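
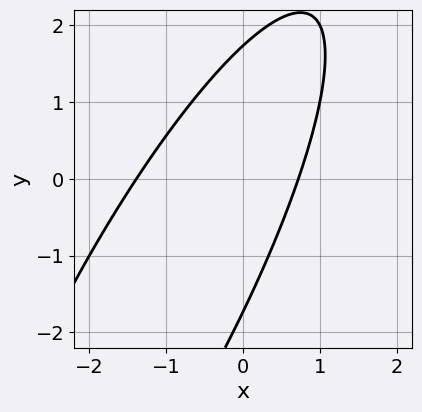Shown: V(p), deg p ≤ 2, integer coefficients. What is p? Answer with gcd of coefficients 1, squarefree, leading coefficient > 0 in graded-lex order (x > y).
3*x^2 - 3*x*y + y^2 + 2*x - 3

(a) Degree: a generic line meets the curve in up to 2 points, so deg p = 2.
(b) The integer polynomial consistent with all of this is the stated p.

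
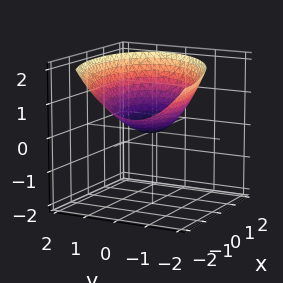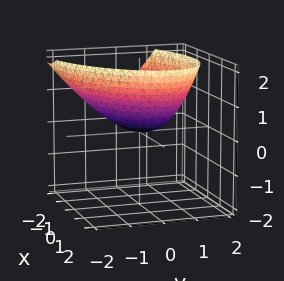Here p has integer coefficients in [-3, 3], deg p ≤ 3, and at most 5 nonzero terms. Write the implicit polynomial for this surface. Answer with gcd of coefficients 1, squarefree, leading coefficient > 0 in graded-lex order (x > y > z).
x^2 - x*y + x*z + 2*y^2 - 3*z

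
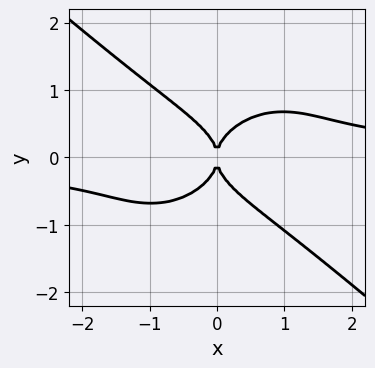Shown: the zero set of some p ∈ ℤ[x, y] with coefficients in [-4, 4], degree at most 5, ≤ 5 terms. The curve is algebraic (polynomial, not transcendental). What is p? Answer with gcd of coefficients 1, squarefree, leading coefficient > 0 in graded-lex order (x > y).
First, degree: a generic line meets the curve in up to 4 points, so deg p = 4.
Next, from the visible intercepts: it crosses the x-axis at the gridline x = 0; it meets the y-axis at y = 0 (among the integer gridlines).
Finally, solving for integer coefficients yields p as stated.

2*x^3*y + 3*y^4 - 2*x^2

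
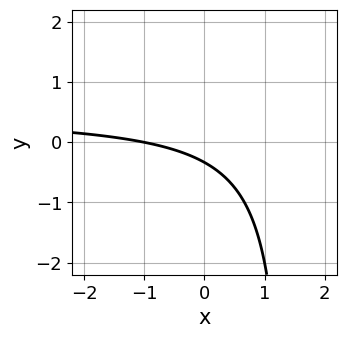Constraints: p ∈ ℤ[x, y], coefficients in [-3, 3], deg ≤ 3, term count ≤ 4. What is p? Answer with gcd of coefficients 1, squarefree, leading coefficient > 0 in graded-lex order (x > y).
2*x*y - x - 3*y - 1

1. deg p = 2. A generic line meets the curve in up to 2 points.
2. Against the integer gridlines: it meets the x-axis at x = -1 (among the integer gridlines).
3. The integer polynomial consistent with all of this is the stated p.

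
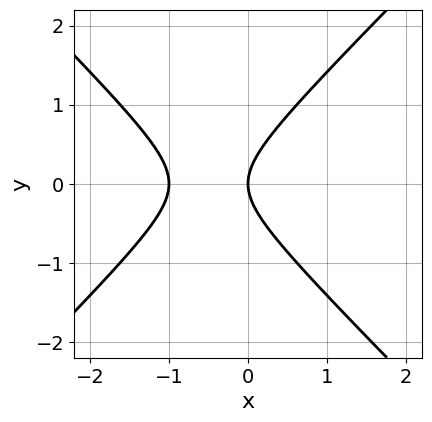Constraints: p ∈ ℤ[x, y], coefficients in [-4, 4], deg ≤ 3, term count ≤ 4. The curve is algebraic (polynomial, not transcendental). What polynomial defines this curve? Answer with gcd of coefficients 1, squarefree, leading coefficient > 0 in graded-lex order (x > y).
x^2 - y^2 + x

First, degree: the shape is more complex than any degree-1 curve, so deg p = 2.
Next, symmetries: the y ↦ −y reflection is a symmetry, so y appears only in even powers.
Next, from the visible intercepts: one y-axis crossing is at y = 0; the x-axis gridline crossings are at x ∈ {-1, 0}.
Finally, fitting integer coefficients to these (and the overall shape) gives p.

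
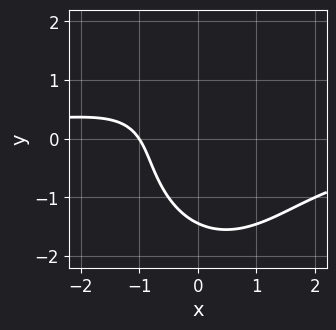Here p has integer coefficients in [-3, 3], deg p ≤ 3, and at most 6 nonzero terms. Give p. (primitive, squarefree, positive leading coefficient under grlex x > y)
2*x^2*y + y^3 + 3*x + 3

1. Degree: the shape is more complex than any degree-2 curve, so deg p = 3.
2. Checking where it meets the axes: one x-axis crossing is at x = -1.
3. Together with the visible shape, these determine p as stated.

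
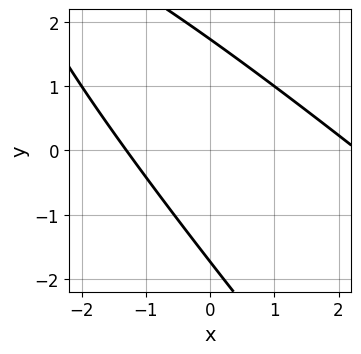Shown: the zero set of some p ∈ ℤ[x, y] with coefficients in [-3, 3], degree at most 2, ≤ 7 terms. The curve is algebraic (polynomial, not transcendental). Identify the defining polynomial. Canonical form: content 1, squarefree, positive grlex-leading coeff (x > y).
First, deg p = 2. No degree-1 curve has this shape.
Finally, solving for integer coefficients yields p as stated.

x^2 + 2*x*y + y^2 - x - 3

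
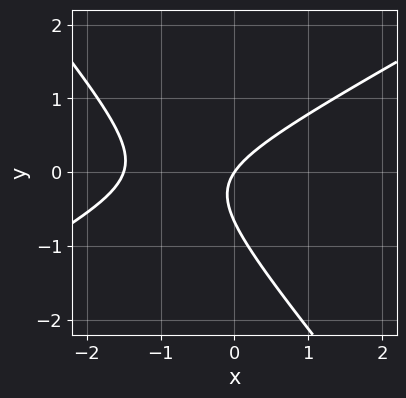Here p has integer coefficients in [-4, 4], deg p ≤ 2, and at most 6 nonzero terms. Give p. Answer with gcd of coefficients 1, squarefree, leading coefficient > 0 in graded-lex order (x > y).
2*x^2 - 2*x*y - 3*y^2 + 3*x - 2*y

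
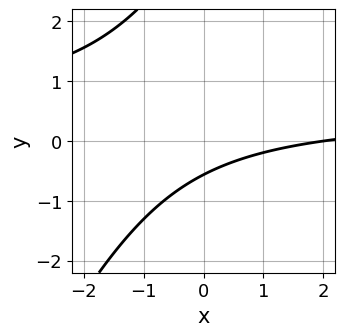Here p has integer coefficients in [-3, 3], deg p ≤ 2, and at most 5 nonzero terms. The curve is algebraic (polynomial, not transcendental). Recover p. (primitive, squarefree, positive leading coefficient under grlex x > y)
The degree is 2 — no degree-1 curve has this shape.
Reading off the gridlines: one x-axis crossing is at x = 2.
Matching integer coefficients to the picture gives p.

2*x*y - y^2 - x + 3*y + 2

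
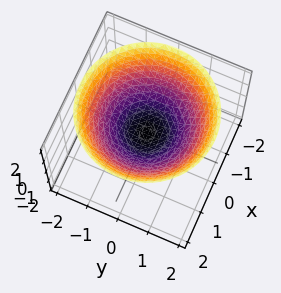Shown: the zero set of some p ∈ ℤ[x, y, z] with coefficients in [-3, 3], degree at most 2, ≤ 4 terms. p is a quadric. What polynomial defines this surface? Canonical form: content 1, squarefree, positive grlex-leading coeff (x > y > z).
x^2 + y^2 - 2*z

First, degree: a paraboloid; a quadric, so deg p = 2.
Next, symmetries: the z-axis is an axis of rotation, so x and y enter only as x² + y².
Next, observable constraints: one x-axis crossing is at x = 0; it meets the y-axis at y = 0 (among the integer gridlines); one z-axis crossing is at z = 0; a circular section at z = 1 has radius between 1 and 2.
Finally, putting this together gives p.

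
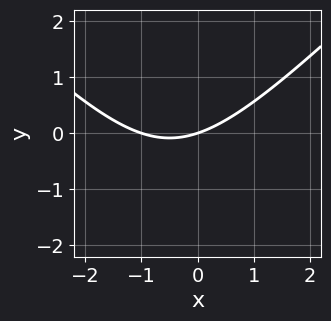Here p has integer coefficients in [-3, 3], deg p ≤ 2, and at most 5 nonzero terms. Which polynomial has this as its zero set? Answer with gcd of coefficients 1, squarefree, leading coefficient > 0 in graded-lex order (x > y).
The degree is 2 — the shape is more complex than any degree-1 curve.
Against the integer gridlines: it crosses the y-axis at the gridline y = 0; the x-axis gridline crossings are at x ∈ {-1, 0}.
Together with the visible shape, these determine p as stated.

x^2 - y^2 + x - 3*y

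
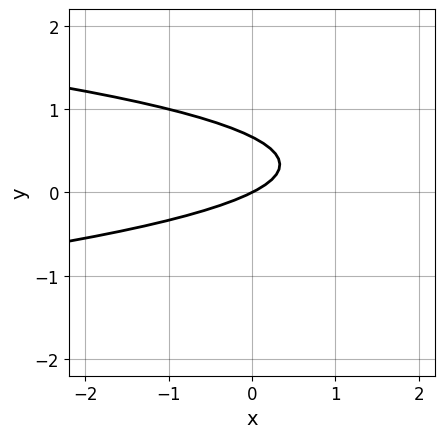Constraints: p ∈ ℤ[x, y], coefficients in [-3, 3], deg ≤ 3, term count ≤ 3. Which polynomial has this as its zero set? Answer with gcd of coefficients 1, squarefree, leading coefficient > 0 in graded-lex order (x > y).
3*y^2 + x - 2*y

First, the degree is 2 — the shape is more complex than any degree-1 curve.
Next, from the visible intercepts: one x-axis crossing is at x = 0; one y-axis crossing is at y = 0.
Finally, matching integer coefficients to the picture gives p.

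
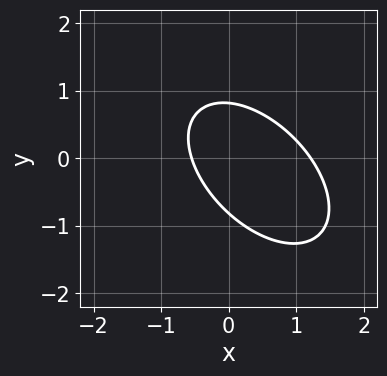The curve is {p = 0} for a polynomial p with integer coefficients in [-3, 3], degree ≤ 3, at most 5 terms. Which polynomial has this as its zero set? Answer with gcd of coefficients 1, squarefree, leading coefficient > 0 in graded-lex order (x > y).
3*x^2 + 3*x*y + 3*y^2 - 2*x - 2

deg p = 2. No degree-1 curve has this shape.
Solving for integer coefficients yields p as stated.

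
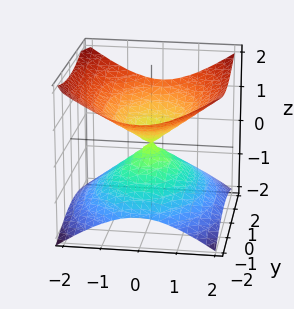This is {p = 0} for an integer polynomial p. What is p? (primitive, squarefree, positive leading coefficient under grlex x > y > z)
2*x^2 + y^2 - 3*z^2

deg p = 2.
Symmetries: it's symmetric under y → −y, forcing even powers of y; it's symmetric under z → −z, forcing even powers of z; it's symmetric under x → −x, forcing even powers of x.
Reading off the gridlines: one y-axis crossing is at y = 0; it crosses the z-axis at the gridline z = 0.
These observations pin down the coefficients.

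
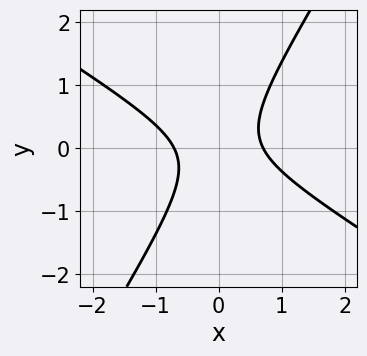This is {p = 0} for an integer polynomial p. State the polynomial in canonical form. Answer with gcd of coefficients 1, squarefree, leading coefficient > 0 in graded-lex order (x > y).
(a) The degree is 2 — a generic line meets the curve in up to 2 points.
(b) Reading off the gridlines: it misses every integer gridline on the y-axis.
(c) Assembling these constraints gives the stated polynomial.

2*x^2 + 2*x*y - 2*y^2 - 1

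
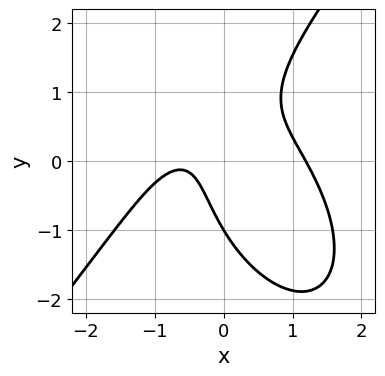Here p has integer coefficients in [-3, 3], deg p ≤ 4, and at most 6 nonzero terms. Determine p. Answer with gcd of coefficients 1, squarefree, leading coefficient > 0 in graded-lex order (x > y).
Degree: no degree-2 curve has this shape, so deg p = 3.
Against the integer gridlines: it meets the y-axis at y = -1 (among the integer gridlines).
Assembling these constraints gives the stated polynomial.

2*x^3 - y^3 + 3*x*y - 2*x - 1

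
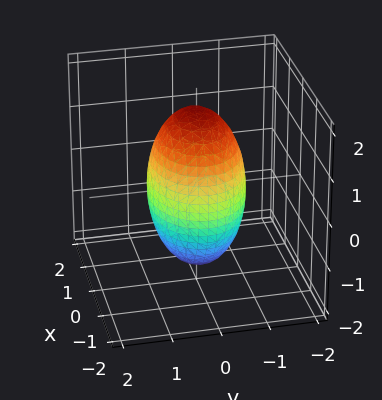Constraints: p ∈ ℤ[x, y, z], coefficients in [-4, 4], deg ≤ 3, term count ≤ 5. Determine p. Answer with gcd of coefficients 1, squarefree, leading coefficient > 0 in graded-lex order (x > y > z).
2*x^2 + 3*y^2 + z^2 - 3

(a) The degree is 2 — a closed, bounded, convex surface; a quadric.
(b) Symmetries: mirror symmetry z ↦ −z ⇒ only even powers of z; it's symmetric under y → −y, forcing even powers of y; it's symmetric under x → −x, forcing even powers of x.
(c) Checking where it meets the axes: the y-axis gridline crossings are at y ∈ {-1, 1}.
(d) Together with the visible shape, these determine p as stated.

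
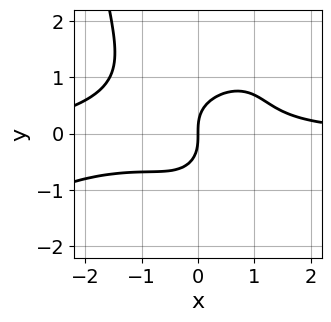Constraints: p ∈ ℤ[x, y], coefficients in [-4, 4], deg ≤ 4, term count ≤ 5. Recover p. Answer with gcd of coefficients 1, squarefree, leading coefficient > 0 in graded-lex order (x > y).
2*x^3*y - 3*x^2*y^2 + 3*x^2*y + 3*y^3 - 3*x

First, deg p = 4.
Then, observable constraints: it meets the x-axis at x = 0 (among the integer gridlines); it meets the y-axis at y = 0 (among the integer gridlines).
Finally, matching integer coefficients to the picture gives p.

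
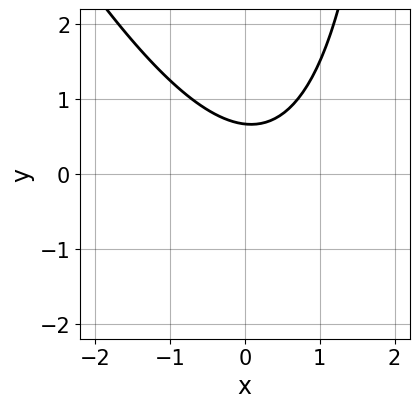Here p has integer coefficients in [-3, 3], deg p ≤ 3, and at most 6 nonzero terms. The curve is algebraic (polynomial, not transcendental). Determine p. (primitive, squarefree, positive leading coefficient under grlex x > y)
2*x^2 + x*y - x - 3*y + 2

First, deg p = 2. A generic line meets the curve in up to 2 points.
Then, against the integer gridlines: the curve avoids every integer x-axis point in the box.
Finally, these observations pin down the coefficients.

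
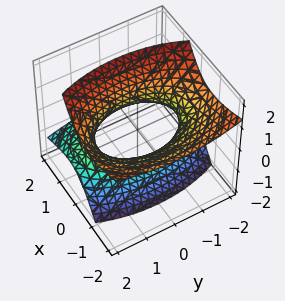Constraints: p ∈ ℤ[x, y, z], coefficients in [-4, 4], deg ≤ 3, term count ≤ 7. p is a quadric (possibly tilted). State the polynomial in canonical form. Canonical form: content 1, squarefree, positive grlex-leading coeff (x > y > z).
2*x^2 + 3*x*z + y^2 - 2*z^2 - 2

1. Degree: a generic line meets the surface in up to 2 points, so deg p = 2.
2. Observable constraints: it misses every integer gridline on the z-axis; the x-axis gridline crossings are at x ∈ {-1, 1}.
3. Together with the visible shape, these determine p as stated.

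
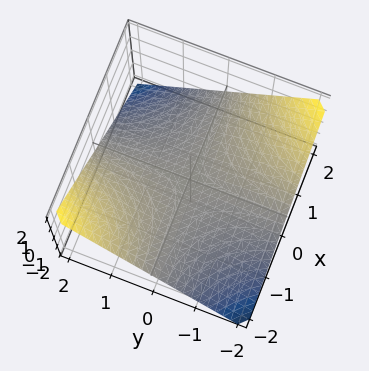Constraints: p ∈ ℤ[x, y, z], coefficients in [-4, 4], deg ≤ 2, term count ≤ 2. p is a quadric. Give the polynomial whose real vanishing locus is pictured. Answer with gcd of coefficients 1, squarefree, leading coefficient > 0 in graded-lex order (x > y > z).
x*y + 2*z

1. Degree: a hyperbolic paraboloid; a quadric, so deg p = 2.
2. Reading off the gridlines: every point of the y-axis in the box is on the surface; it meets the z-axis at z = 0 (among the integer gridlines).
3. The integer polynomial consistent with all of this is the stated p. Check: (-2, 0, 0) on the x-axis lies on the surface, and p(-2, 0, 0) = 0. ✓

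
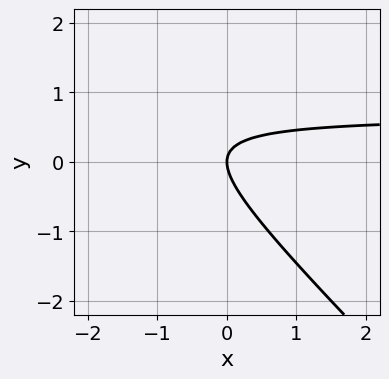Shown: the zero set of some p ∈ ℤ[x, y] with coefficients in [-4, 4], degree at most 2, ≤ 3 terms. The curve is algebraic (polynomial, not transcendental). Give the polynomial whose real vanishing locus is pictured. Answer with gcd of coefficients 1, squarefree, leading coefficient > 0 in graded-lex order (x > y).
3*x*y + 3*y^2 - 2*x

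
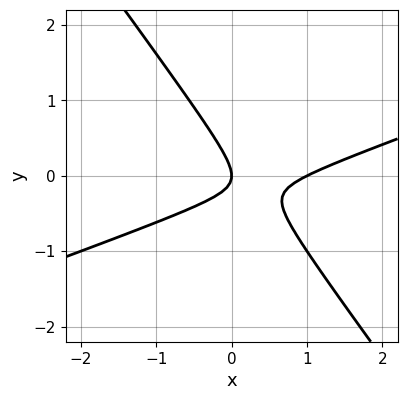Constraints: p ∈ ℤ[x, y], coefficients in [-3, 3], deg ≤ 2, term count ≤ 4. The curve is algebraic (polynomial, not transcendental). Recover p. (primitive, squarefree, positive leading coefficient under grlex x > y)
x^2 - 2*x*y - 2*y^2 - x

1. deg p = 2. A generic line meets the curve in up to 2 points.
2. Checking where it meets the axes: it meets the y-axis at y = 0 (among the integer gridlines); the x-axis gridline crossings are at x ∈ {0, 1}.
3. Assembling these constraints gives the stated polynomial.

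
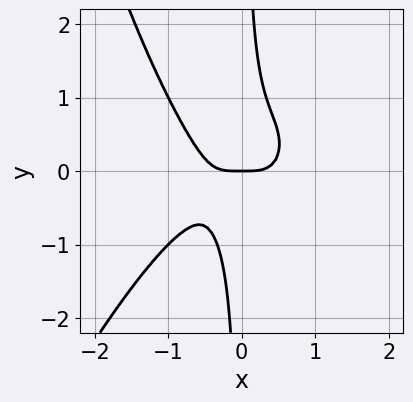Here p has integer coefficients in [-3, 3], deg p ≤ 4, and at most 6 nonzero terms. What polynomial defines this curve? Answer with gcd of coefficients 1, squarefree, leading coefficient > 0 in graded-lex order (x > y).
(a) Degree: a generic line meets the curve in up to 4 points, so deg p = 4.
(b) From the visible intercepts: it meets the x-axis at x = 0 (among the integer gridlines); it meets the y-axis at y = 0 (among the integer gridlines).
(c) These observations pin down the coefficients.

3*x^4 - x^3*y + 3*x*y^2 - y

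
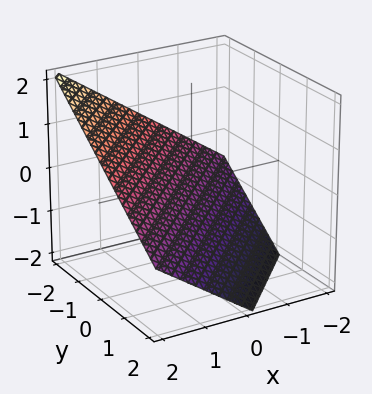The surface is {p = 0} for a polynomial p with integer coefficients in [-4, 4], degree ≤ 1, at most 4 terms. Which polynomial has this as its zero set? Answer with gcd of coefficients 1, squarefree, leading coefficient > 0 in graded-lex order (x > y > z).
1. Degree: the surface is flat (a plane), so deg p = 1.
2. Observable constraints: it crosses the x-axis at the gridline x = 1; it meets the y-axis at y = -1 (among the integer gridlines).
3. Matching integer coefficients to the picture gives p.

2*x - 2*y - 3*z - 2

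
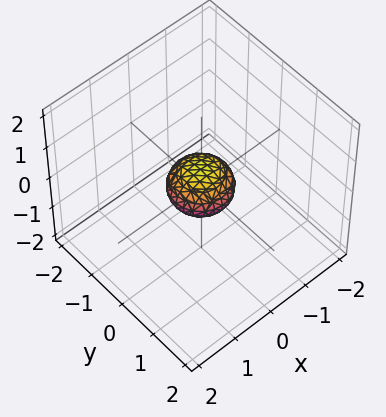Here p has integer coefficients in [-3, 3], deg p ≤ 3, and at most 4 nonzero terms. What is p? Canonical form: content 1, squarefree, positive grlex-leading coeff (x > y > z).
2*x^2 + 2*y^2 + 3*z^2 - 1

The degree is 2 — the shape is more complex than any degree-1 surface.
Symmetries: every cross-section ⟂ z is a circle, so x, y appear only via x² + y².
Observable constraints: a circular section at z = 0 has radius between 0 and 1.
Solving for integer coefficients yields p as stated.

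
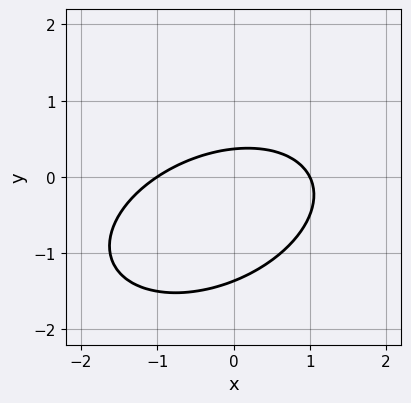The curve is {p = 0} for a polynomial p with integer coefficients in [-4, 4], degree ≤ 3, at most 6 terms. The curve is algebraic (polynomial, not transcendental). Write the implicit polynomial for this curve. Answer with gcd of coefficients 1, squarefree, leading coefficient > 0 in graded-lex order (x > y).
deg p = 2. The shape is more complex than any degree-1 curve.
Reading off the gridlines: among the integer gridlines, it crosses the x-axis at x ∈ {-1, 1}.
Matching integer coefficients to the picture gives p.

x^2 - x*y + 2*y^2 + 2*y - 1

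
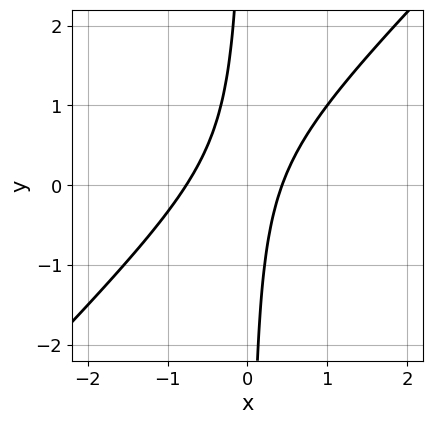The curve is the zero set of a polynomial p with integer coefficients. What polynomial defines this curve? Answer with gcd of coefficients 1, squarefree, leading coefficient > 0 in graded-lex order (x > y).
1. deg p = 2. No degree-1 curve has this shape.
2. Reading off the gridlines: no y-intercept at any integer in the box.
3. Assembling these constraints gives the stated polynomial.

3*x^2 - 3*x*y + x - 1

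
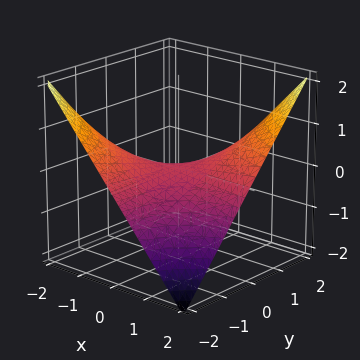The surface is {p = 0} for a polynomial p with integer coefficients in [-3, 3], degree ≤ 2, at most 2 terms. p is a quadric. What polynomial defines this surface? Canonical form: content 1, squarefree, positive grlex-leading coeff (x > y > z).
x*y - 2*z

First, deg p = 2. A saddle surface; a quadric.
Then, from the visible intercepts: the visible x-axis segment lies entirely on the surface; one z-axis crossing is at z = 0; the visible y-axis segment lies entirely on the surface.
Finally, assembling these constraints gives the stated polynomial.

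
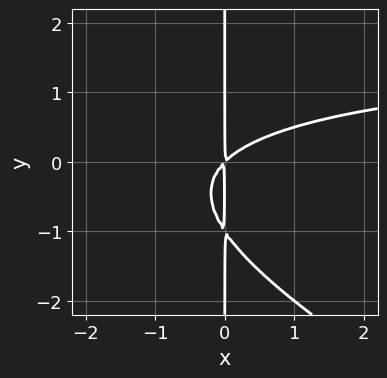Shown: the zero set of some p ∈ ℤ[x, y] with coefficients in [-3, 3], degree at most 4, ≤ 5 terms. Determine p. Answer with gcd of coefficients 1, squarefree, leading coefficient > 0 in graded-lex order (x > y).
(a) Degree: a generic line meets the curve in up to 3 points, so deg p = 3.
(b) Against the integer gridlines: the visible y-axis segment lies entirely on the curve.
(c) Together with the visible shape, these determine p as stated.

x^2*y + 2*x*y^2 - 2*x^2 + 2*x*y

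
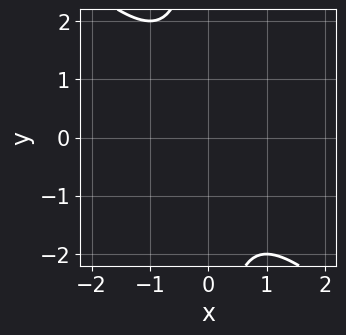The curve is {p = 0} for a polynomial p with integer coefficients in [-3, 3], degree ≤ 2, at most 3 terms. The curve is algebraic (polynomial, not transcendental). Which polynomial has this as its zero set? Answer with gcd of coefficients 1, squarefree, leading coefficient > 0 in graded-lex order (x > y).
(a) The degree is 2 — no degree-1 curve has this shape.
(b) From the visible intercepts: it misses every integer gridline on the x-axis; no y-intercept at any integer in the box.
(c) Fitting integer coefficients to these (and the overall shape) gives p.

x^2 + x*y + 1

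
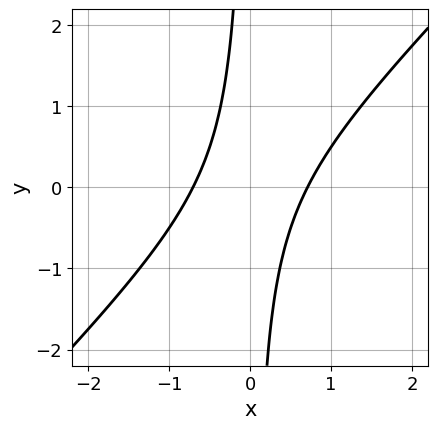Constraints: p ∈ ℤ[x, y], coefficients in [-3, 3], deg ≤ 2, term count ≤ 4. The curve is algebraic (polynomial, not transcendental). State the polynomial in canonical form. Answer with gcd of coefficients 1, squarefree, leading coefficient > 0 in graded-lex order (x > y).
2*x^2 - 2*x*y - 1

deg p = 2. The shape is more complex than any degree-1 curve.
Reading off the gridlines: it misses every integer gridline on the y-axis.
Assembling these constraints gives the stated polynomial.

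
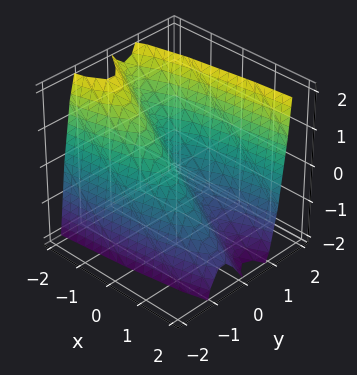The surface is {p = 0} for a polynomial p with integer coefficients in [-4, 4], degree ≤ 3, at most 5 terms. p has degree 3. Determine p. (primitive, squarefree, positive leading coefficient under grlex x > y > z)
First, deg p = 3.
Then, against the integer gridlines: the y-axis gridline crossings are at y ∈ {-1, 0, 1}; one z-axis crossing is at z = 0.
Finally, these observations pin down the coefficients.

3*y^3 - 2*x - 3*y - 2*z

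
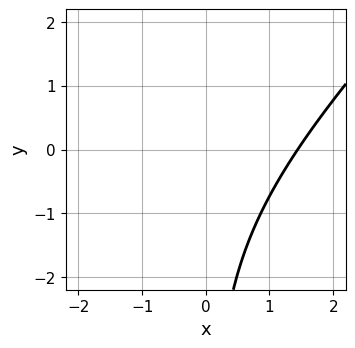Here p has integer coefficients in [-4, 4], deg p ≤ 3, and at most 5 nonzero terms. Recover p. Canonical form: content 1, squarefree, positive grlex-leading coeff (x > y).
(a) The degree is 3 — a generic line meets the curve in up to 3 points.
(b) Reading off the gridlines: no y-intercept at any integer in the box.
(c) Together with the visible shape, these determine p as stated.

x^3 - 2*x^2*y + x*y^2 - 3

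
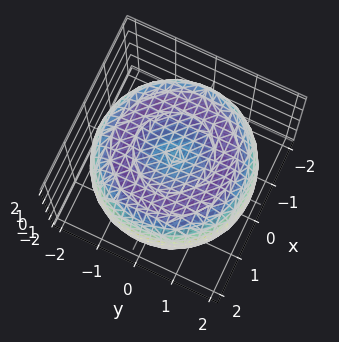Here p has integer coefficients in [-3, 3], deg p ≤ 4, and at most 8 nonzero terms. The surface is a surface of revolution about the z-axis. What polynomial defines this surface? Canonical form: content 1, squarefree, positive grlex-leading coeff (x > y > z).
First, deg p = 4. A generic line meets the surface in up to 4 points.
Next, symmetries: the z-axis is an axis of rotation, so x and y enter only as x² + y².
Then, reading off the gridlines: a circular section at z = 1 has radius between 1 and 2; among the integer gridlines, it crosses the z-axis at z ∈ {-1, 1}.
Finally, solving for integer coefficients yields p as stated.

x^4 + 2*x^2*y^2 + y^4 - 3*x^2 - 3*y^2 + 3*z^2 - 3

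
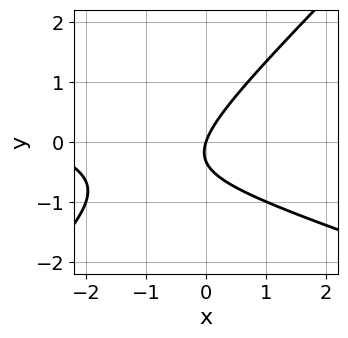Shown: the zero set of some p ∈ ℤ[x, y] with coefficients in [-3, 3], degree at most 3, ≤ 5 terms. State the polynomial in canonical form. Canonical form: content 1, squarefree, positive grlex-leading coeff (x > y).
x^2 + 2*x*y - 3*y^2 + 3*x - y

(a) The degree is 2 — a generic line meets the curve in up to 2 points.
(b) Reading off the gridlines: it crosses the y-axis at the gridline y = 0; it crosses the x-axis at the gridline x = 0.
(c) These observations pin down the coefficients.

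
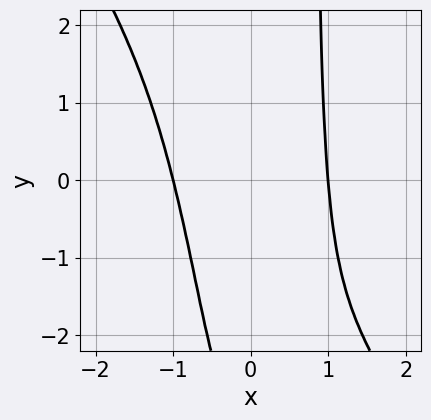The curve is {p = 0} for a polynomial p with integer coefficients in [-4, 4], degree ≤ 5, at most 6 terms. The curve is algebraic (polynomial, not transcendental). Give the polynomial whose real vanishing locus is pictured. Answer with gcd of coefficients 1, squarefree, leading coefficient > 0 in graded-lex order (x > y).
First, degree: no degree-3 curve has this shape, so deg p = 4.
Then, from the axis intercepts and sections: among the integer gridlines, it crosses the x-axis at x ∈ {-1, 1}; the curve avoids every integer y-axis point in the box.
Finally, these observations pin down the coefficients.

3*x^4 + 2*x^3*y - y - 3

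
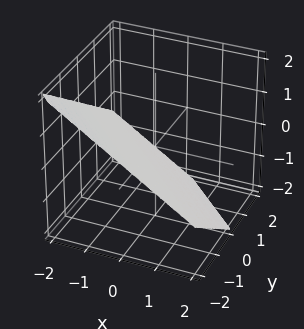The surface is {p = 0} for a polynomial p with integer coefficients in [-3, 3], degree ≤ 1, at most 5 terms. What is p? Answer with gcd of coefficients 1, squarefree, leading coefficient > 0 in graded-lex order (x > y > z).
The degree is 1 — the surface is flat (a plane).
Checking where it meets the axes: it crosses the x-axis at the gridline x = -1; it crosses the y-axis at the gridline y = -1.
Putting this together gives p.

2*x + 2*y + 3*z + 2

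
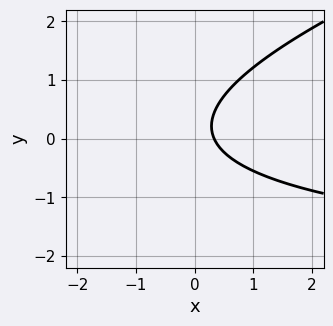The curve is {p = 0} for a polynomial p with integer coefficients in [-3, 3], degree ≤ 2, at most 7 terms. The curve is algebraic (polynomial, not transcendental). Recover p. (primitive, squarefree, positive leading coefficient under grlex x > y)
First, degree: no degree-1 curve has this shape, so deg p = 2.
Next, against the integer gridlines: the curve avoids every integer y-axis point in the box.
Finally, putting this together gives p.

x*y - 3*y^2 + 3*x + y - 1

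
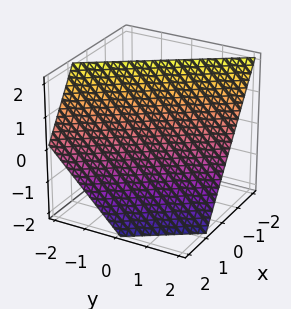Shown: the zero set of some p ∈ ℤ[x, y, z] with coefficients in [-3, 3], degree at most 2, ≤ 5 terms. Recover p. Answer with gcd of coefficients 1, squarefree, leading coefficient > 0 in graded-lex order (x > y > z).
First, degree: the surface is flat (a plane), so deg p = 1.
Then, checking where it meets the axes: it meets the y-axis at y = 1 (among the integer gridlines); one z-axis crossing is at z = 1.
Finally, these observations pin down the coefficients.

3*x + 2*y + 2*z - 2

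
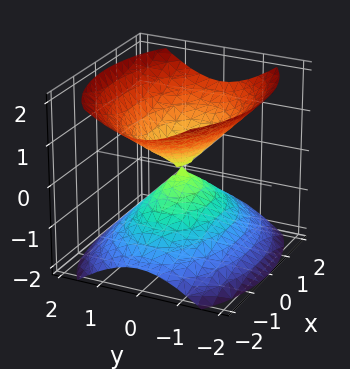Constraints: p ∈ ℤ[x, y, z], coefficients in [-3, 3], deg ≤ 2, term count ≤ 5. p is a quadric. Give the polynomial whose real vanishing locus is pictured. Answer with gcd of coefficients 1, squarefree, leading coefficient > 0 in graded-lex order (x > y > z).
x^2 + 2*y^2 - 2*z^2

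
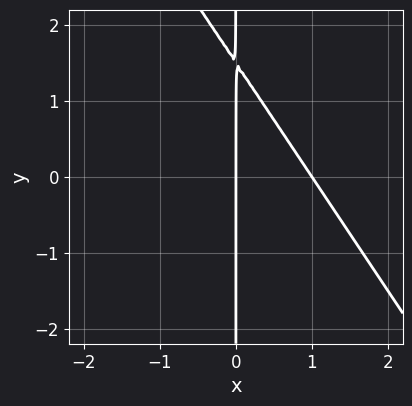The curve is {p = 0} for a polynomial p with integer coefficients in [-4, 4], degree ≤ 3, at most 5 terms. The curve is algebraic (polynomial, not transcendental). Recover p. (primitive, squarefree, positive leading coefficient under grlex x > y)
3*x^2 + 2*x*y - 3*x

(a) deg p = 2. No degree-1 curve has this shape.
(b) Checking where it meets the axes: the x-axis gridline crossings are at x ∈ {0, 1}; the visible y-axis segment lies entirely on the curve.
(c) Fitting integer coefficients to these (and the overall shape) gives p.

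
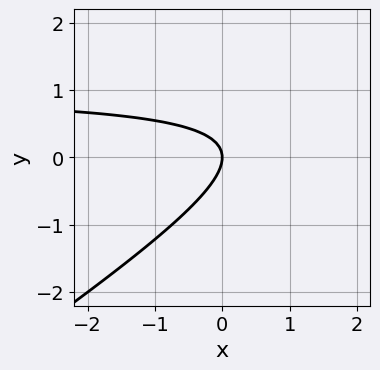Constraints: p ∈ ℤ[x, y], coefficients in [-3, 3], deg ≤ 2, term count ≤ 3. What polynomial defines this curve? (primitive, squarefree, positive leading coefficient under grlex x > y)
2*x*y - 3*y^2 - 2*x

1. The degree is 2 — the shape is more complex than any degree-1 curve.
2. From the axis intercepts and sections: one y-axis crossing is at y = 0; it crosses the x-axis at the gridline x = 0.
3. Together with the visible shape, these determine p as stated.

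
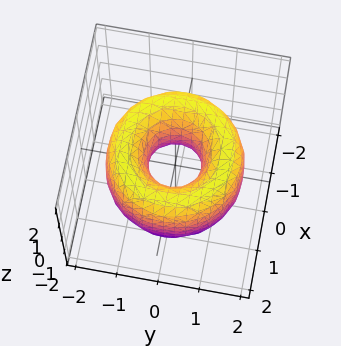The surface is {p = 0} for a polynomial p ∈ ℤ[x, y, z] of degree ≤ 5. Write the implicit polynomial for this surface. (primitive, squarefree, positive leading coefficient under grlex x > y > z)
x^4 + 2*x^2*y^2 + y^4 - 3*x^2 - 3*y^2 + z^2 + 1

First, the degree is 4 — the shape is more complex than any degree-3 surface.
Then, symmetries: every cross-section ⟂ z is a circle, so x, y appear only via x² + y².
Next, from the visible intercepts: a circular section at z = -1 has radius exactly 1; the surface avoids every integer z-axis point in the box.
Finally, assembling these constraints gives the stated polynomial.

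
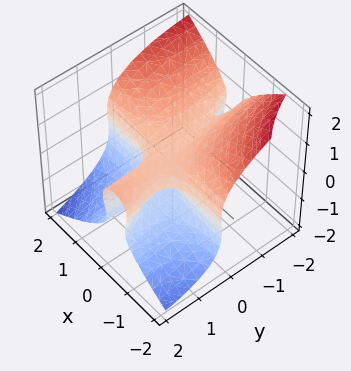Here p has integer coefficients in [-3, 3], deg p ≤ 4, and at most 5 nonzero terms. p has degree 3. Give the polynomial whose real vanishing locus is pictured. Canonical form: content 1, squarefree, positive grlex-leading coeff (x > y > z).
3*x^2*y + x*y^2 + 3*z^3 - x^2 - z

deg p = 3. No degree-2 surface has this shape.
Against the integer gridlines: one z-axis crossing is at z = 0; it crosses the x-axis at the gridline x = 0; every point of the y-axis in the box is on the surface.
The integer polynomial consistent with all of this is the stated p.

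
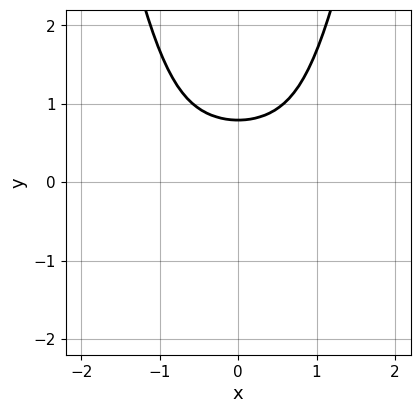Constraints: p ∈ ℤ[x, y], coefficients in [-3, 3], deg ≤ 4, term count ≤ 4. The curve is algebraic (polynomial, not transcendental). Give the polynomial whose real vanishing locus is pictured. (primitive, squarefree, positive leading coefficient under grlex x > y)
3*x^2*y^2 - 2*y^3 + 1

deg p = 4.
Symmetries: it's symmetric under x → −x, forcing even powers of x.
From the axis intercepts and sections: it misses every integer gridline on the x-axis.
The integer polynomial consistent with all of this is the stated p.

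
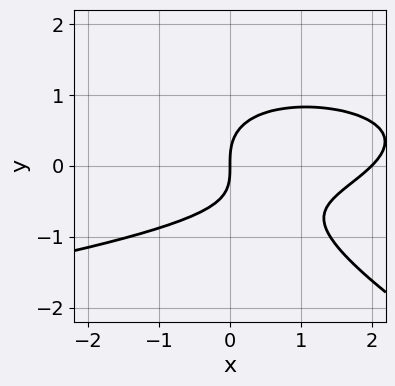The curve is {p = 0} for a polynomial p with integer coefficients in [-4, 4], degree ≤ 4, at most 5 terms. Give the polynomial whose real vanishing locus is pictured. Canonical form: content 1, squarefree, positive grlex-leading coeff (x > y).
x*y^2 + 2*y^3 + x^2 - x*y - 2*x

(a) Degree: the shape is more complex than any degree-2 curve, so deg p = 3.
(b) Checking where it meets the axes: among the integer gridlines, it crosses the x-axis at x ∈ {0, 2}; it crosses the y-axis at the gridline y = 0.
(c) Solving for integer coefficients yields p as stated.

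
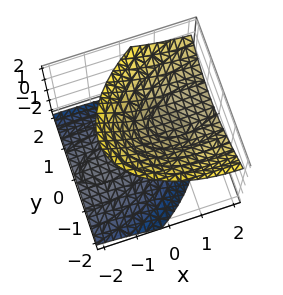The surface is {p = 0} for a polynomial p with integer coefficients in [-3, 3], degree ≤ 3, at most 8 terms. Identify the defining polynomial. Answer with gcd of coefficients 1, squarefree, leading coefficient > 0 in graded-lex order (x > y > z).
x^2 - x*y - 3*x*z + 3*y^2 - 3*z^2 + 2

1. I count 2 distinct pieces. Treating them together as one polynomial.
2. The degree is 2 — a generic line meets the surface in up to 2 points.
3. Reading off the gridlines: it misses every integer gridline on the x-axis; no y-intercept at any integer in the box.
4. These observations pin down the coefficients.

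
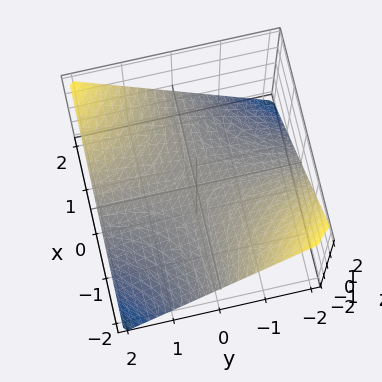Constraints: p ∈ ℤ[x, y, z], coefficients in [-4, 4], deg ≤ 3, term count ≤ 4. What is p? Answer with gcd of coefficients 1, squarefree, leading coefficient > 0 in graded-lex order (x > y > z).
1. deg p = 2.
2. From the axis intercepts and sections: every point of the y-axis in the box is on the surface; it crosses the z-axis at the gridline z = 0; the visible x-axis segment lies entirely on the surface.
3. Assembling these constraints gives the stated polynomial.

x*y - 2*z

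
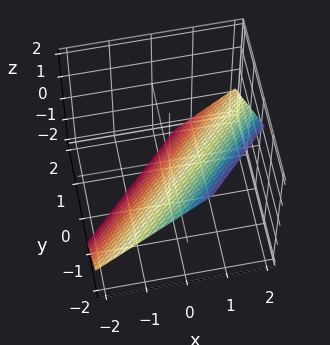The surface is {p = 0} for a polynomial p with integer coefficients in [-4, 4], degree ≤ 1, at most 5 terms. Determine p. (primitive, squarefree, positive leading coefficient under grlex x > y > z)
The degree is 1 — the surface is flat (a plane).
Solving for integer coefficients yields p as stated.

3*x - 3*y - 3*z - 2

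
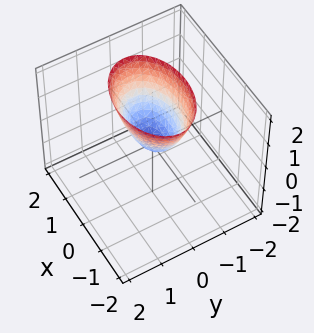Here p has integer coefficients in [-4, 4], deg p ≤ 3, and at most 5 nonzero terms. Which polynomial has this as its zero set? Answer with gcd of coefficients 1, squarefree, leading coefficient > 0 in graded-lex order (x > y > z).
x^2 + 2*y^2 - z

1. Degree: a single bowl opening along one axis; a quadric, so deg p = 2.
2. Symmetries: the y ↦ −y reflection is a symmetry, so y appears only in even powers; it's symmetric under x → −x, forcing even powers of x.
3. From the visible intercepts: one y-axis crossing is at y = 0; it crosses the x-axis at the gridline x = 0.
4. The integer polynomial consistent with all of this is the stated p.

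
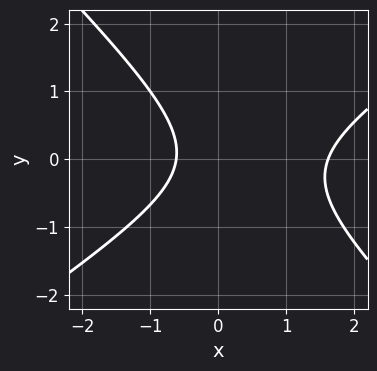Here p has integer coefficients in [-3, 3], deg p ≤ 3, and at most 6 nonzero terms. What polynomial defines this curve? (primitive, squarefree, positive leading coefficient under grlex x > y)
(a) deg p = 2. The shape is more complex than any degree-1 curve.
(b) Reading off the gridlines: it misses every integer gridline on the y-axis.
(c) Solving for integer coefficients yields p as stated.

2*x^2 - x*y - 3*y^2 - 2*x - 2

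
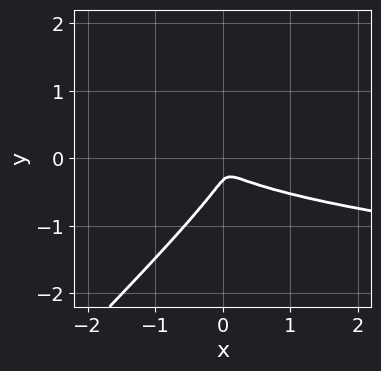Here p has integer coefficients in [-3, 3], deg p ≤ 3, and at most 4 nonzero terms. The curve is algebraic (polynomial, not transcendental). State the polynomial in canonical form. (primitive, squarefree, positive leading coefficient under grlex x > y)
3*x*y^2 - 3*y^3 - x^2 - y^2

1. Degree: the shape is more complex than any degree-2 curve, so deg p = 3.
2. Matching integer coefficients to the picture gives p.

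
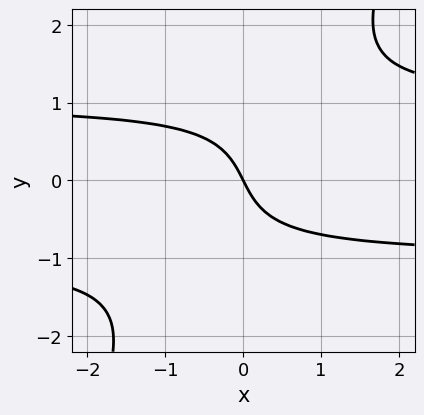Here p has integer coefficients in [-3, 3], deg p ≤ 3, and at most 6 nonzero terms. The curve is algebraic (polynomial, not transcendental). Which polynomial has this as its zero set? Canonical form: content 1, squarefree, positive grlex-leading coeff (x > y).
2*x*y^2 - y^3 - 2*x - y

1. Degree: no degree-2 curve has this shape, so deg p = 3.
2. Reading off the gridlines: one y-axis crossing is at y = 0; one x-axis crossing is at x = 0.
3. Putting this together gives p.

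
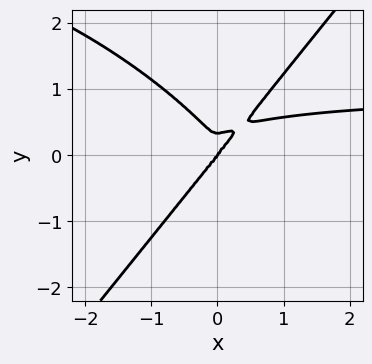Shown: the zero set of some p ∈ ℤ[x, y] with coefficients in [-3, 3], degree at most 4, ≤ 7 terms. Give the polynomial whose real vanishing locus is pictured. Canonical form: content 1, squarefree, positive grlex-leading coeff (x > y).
2*x^3*y + 3*x^2*y^2 - 3*y^4 - 2*x^3 + y^3

(a) deg p = 4.
(b) From the axis intercepts and sections: it crosses the y-axis at the gridline y = 0; one x-axis crossing is at x = 0.
(c) Putting this together gives p.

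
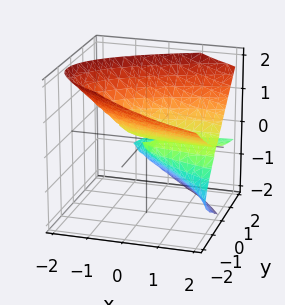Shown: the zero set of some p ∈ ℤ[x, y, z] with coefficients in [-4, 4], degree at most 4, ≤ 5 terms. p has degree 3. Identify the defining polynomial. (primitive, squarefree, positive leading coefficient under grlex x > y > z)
The degree is 3 — a generic line meets the surface in up to 3 points.
Observable constraints: it meets the z-axis at z = 0 (among the integer gridlines); the visible x-axis segment lies entirely on the surface; it crosses the y-axis at the gridline y = 0.
These observations pin down the coefficients.

3*x*z^2 - 2*y^2*z + 3*z^3 - 2*y^2 - 3*y*z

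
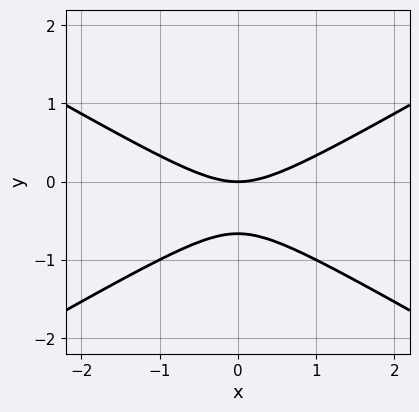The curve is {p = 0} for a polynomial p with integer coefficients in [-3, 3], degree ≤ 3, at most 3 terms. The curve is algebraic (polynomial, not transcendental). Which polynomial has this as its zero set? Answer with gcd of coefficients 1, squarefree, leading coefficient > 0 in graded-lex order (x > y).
x^2 - 3*y^2 - 2*y

deg p = 2. A generic line meets the curve in up to 2 points.
Symmetries: mirror symmetry x ↦ −x ⇒ only even powers of x.
Against the integer gridlines: it meets the x-axis at x = 0 (among the integer gridlines); one y-axis crossing is at y = 0.
The integer polynomial consistent with all of this is the stated p.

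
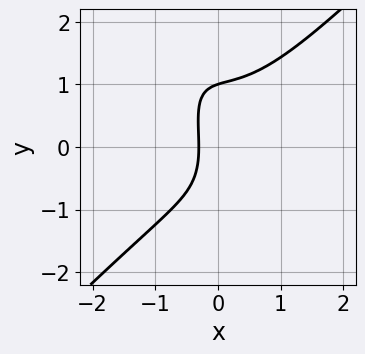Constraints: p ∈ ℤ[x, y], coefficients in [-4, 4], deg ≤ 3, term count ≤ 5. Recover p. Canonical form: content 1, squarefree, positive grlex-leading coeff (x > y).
1. deg p = 3.
2. Reading off the gridlines: it meets the y-axis at y = 1 (among the integer gridlines).
3. Fitting integer coefficients to these (and the overall shape) gives p.

3*x^3 - 2*x*y^2 - y^3 + 3*x + 1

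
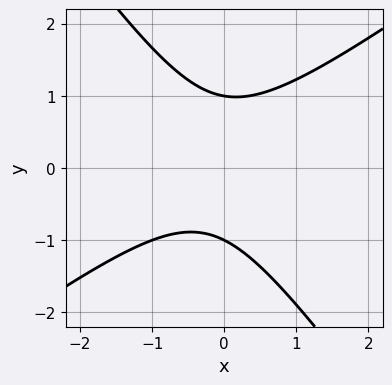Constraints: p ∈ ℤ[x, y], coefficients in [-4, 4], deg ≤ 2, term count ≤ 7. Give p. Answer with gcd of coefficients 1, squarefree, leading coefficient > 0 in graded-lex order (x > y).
3*x^2 - 2*x*y - 3*y^2 + x + 3

First, the degree is 2 — a generic line meets the curve in up to 2 points.
Next, from the axis intercepts and sections: no x-intercept at any integer in the box; the y-axis gridline crossings are at y ∈ {-1, 1}.
Finally, matching integer coefficients to the picture gives p.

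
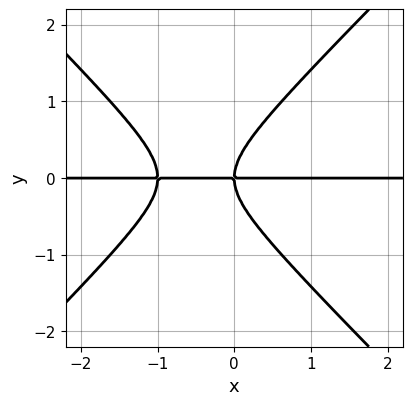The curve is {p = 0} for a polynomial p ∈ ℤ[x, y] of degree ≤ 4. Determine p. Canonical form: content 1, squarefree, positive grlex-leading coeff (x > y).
x^2*y - y^3 + x*y

Degree: the shape is more complex than any degree-2 curve, so deg p = 3.
Against the integer gridlines: it meets the y-axis at y = 0 (among the integer gridlines); every point of the x-axis in the box is on the curve.
These observations pin down the coefficients.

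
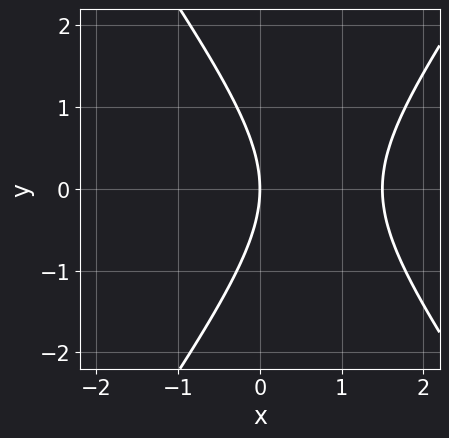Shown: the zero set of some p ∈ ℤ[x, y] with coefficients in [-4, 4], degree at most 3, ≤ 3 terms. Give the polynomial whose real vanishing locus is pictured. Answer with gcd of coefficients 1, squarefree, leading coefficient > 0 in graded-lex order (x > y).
2*x^2 - y^2 - 3*x

First, deg p = 2. A generic line meets the curve in up to 2 points.
Next, symmetries: the y ↦ −y reflection is a symmetry, so y appears only in even powers.
Next, from the axis intercepts and sections: it meets the y-axis at y = 0 (among the integer gridlines); it meets the x-axis at x = 0 (among the integer gridlines).
Finally, fitting integer coefficients to these (and the overall shape) gives p.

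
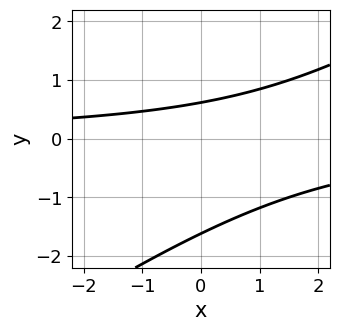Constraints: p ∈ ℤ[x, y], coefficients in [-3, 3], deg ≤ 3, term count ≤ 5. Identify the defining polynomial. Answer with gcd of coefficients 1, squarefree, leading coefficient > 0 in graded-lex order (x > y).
1. The degree is 2 — the shape is more complex than any degree-1 curve.
2. From the visible intercepts: no x-intercept at any integer in the box.
3. Assembling these constraints gives the stated polynomial.

2*x*y - 3*y^2 - 3*y + 3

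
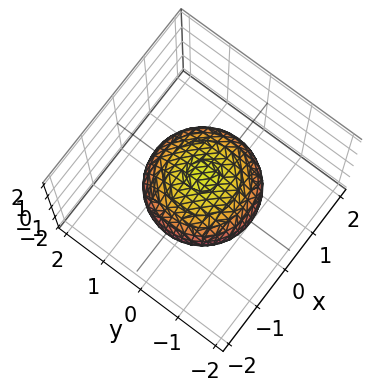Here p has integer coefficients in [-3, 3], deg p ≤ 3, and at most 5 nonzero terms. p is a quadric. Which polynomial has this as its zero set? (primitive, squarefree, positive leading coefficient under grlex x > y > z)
deg p = 2. Bounded and convex; a quadric.
Symmetries: the z ↦ −z reflection is a symmetry, so z appears only in even powers; the surface is invariant under rotation about z: p = q(x² + y², z).
Against the integer gridlines: among the integer gridlines, it crosses the z-axis at z ∈ {-1, 1}; a circular section at z = 0 has radius between 1 and 2.
Fitting integer coefficients to these (and the overall shape) gives p.

2*x^2 + 2*y^2 + 3*z^2 - 3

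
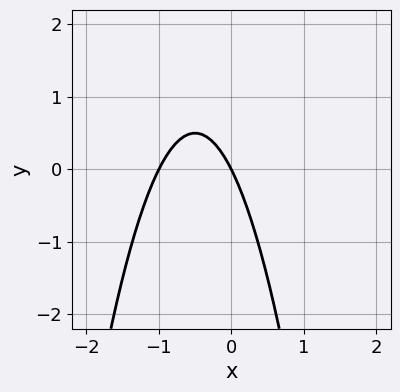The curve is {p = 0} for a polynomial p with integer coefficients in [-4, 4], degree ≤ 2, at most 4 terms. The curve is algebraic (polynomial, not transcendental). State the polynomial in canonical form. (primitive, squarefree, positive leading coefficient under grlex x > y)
2*x^2 + 2*x + y

(a) deg p = 2.
(b) From the axis intercepts and sections: it crosses the y-axis at the gridline y = 0; the x-axis gridline crossings are at x ∈ {-1, 0}.
(c) Putting this together gives p.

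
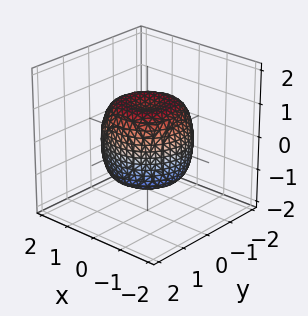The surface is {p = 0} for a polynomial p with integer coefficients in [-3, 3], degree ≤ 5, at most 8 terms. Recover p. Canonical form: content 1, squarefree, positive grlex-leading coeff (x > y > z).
x^4 + 2*x^2*y^2 + y^4 - x^2 - y^2 + z^2 - 1

(a) deg p = 4. The shape is more complex than any degree-3 surface.
(b) Symmetry: the z-axis is an axis of rotation, so x and y enter only as x² + y².
(c) Against the integer gridlines: the z-axis gridline crossings are at z ∈ {-1, 1}; a circular section at z = 0 has radius between 1 and 2.
(d) The integer polynomial consistent with all of this is the stated p.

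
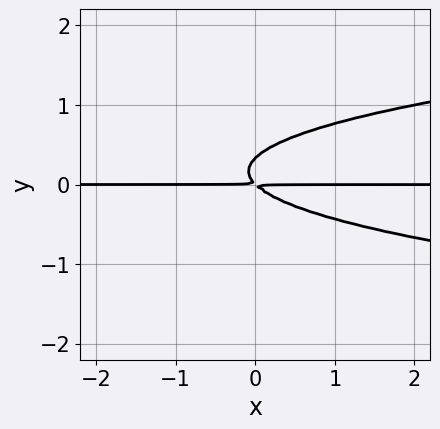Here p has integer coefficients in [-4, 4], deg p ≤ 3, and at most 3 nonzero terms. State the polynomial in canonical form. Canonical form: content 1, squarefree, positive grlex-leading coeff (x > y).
3*y^3 - x*y - y^2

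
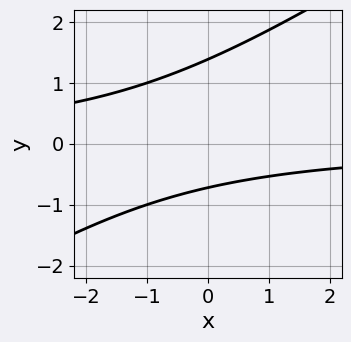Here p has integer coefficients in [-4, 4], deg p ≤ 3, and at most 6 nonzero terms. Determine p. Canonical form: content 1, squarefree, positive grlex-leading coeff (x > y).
2*x*y - 3*y^2 + 2*y + 3

First, deg p = 2. A generic line meets the curve in up to 2 points.
Next, reading off the gridlines: the curve avoids every integer x-axis point in the box.
Finally, assembling these constraints gives the stated polynomial.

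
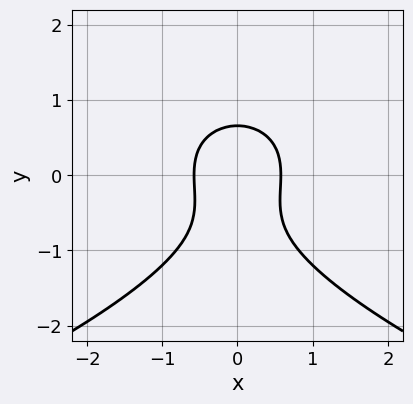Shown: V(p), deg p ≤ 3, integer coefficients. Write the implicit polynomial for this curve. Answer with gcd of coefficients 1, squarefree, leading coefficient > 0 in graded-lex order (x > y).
2*y^3 + 3*x^2 + y^2 - 1

First, deg p = 3. The shape is more complex than any degree-2 curve.
Then, symmetries: it's symmetric under x → −x, forcing even powers of x.
Finally, matching integer coefficients to the picture gives p.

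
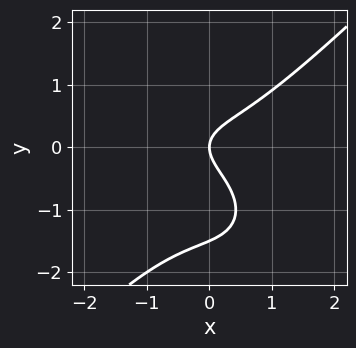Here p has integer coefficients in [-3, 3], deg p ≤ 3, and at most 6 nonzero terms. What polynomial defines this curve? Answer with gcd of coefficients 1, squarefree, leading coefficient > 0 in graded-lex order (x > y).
2*x^3 - 2*y^3 - 3*y^2 + 2*x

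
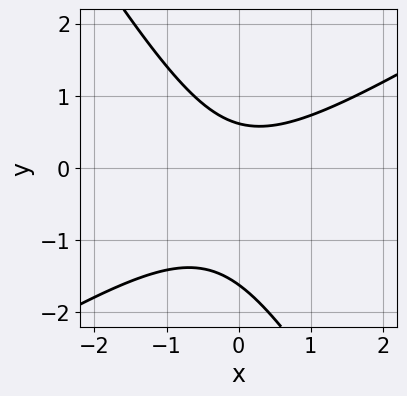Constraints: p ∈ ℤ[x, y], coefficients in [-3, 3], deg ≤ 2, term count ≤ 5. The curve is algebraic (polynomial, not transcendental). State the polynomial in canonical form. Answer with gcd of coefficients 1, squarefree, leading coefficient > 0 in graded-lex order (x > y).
(a) deg p = 2. No degree-1 curve has this shape.
(b) Reading off the gridlines: it misses every integer gridline on the x-axis.
(c) Solving for integer coefficients yields p as stated.

x^2 - x*y - y^2 - y + 1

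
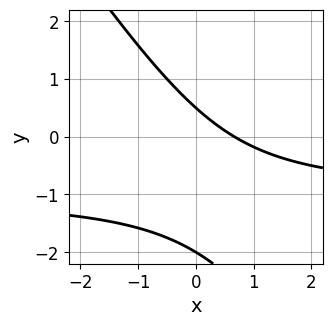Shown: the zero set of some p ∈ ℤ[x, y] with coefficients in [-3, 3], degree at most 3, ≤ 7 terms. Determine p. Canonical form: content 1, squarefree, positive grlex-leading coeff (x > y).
3*x*y + 2*y^2 + 3*x + 3*y - 2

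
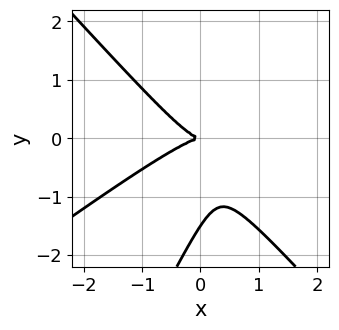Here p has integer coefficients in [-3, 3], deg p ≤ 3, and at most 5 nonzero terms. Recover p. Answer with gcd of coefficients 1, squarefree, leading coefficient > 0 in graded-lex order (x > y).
3*x^3 - 3*x^2*y - 3*x*y^2 + 2*y^3 + 3*y^2

First, deg p = 3. No degree-2 curve has this shape.
Then, against the integer gridlines: it crosses the x-axis at the gridline x = 0; one y-axis crossing is at y = 0.
Finally, putting this together gives p.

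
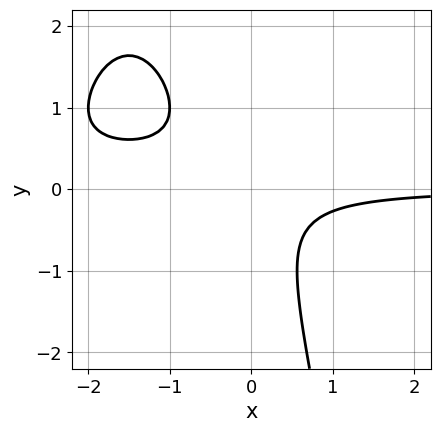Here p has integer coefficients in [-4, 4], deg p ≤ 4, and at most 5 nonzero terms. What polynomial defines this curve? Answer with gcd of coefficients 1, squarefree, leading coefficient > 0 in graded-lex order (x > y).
x^2*y + 3*x*y + y^2 + 1

1. Degree: the shape is more complex than any degree-2 curve, so deg p = 3.
2. From the visible intercepts: the curve avoids every integer y-axis point in the box; the curve avoids every integer x-axis point in the box.
3. Assembling these constraints gives the stated polynomial.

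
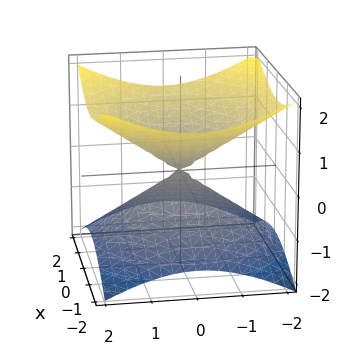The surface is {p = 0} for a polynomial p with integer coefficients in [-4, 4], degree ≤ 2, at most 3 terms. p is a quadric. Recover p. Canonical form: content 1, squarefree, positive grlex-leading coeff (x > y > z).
x^2 + y^2 - 2*z^2

1. deg p = 2.
2. Symmetry: the z-axis is an axis of rotation, so x and y enter only as x² + y²; the z ↦ −z reflection is a symmetry, so z appears only in even powers.
3. Checking where it meets the axes: one x-axis crossing is at x = 0; a circular section at z = 1 has radius between 1 and 2; one y-axis crossing is at y = 0.
4. Solving for integer coefficients yields p as stated.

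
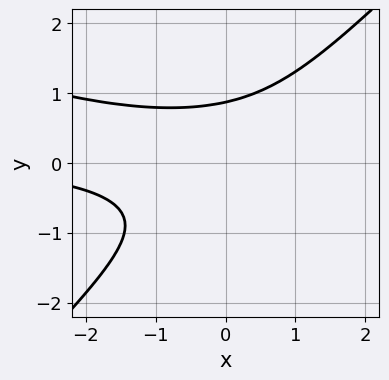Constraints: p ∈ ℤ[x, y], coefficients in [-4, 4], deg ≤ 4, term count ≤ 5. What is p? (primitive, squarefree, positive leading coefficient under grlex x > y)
1. deg p = 3.
2. Reading off the gridlines: the curve avoids every integer x-axis point in the box.
3. Fitting integer coefficients to these (and the overall shape) gives p.

x^2*y + 2*x*y^2 - 3*y^3 + 2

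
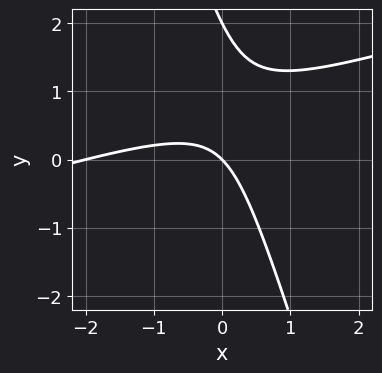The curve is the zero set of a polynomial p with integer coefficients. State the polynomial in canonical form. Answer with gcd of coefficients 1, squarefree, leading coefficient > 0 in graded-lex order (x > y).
x^2 - 3*x*y - y^2 + 2*x + 2*y

(a) The degree is 2 — no degree-1 curve has this shape.
(b) Checking where it meets the axes: among the integer gridlines, it crosses the x-axis at x ∈ {-2, 0}; among the integer gridlines, it crosses the y-axis at y ∈ {0, 2}.
(c) Together with the visible shape, these determine p as stated.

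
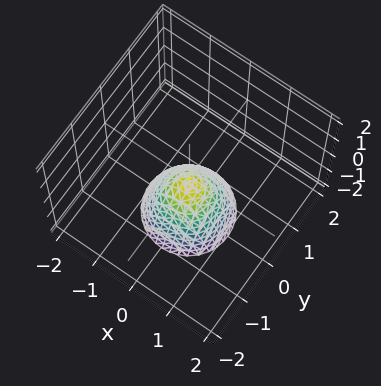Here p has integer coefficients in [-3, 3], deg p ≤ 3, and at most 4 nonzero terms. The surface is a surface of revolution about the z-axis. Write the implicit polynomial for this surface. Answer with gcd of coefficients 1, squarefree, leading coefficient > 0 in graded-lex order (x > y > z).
(a) Degree: no degree-1 surface has this shape, so deg p = 2.
(b) Symmetries: rotational symmetry about the z-axis ⇒ p depends on x, y only through x² + y².
(c) Against the integer gridlines: a circular section at z = -2 has radius exactly 1; the surface avoids every integer y-axis point in the box.
(d) Solving for integer coefficients yields p as stated.

3*x^2 + 3*y^2 + 2*z + 1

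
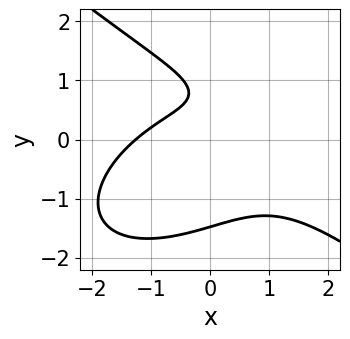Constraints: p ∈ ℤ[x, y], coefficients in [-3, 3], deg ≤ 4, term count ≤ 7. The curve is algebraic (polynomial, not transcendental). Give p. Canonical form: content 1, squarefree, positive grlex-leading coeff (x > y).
deg p = 3. No degree-2 curve has this shape.
The integer polynomial consistent with all of this is the stated p.

x^3 + 2*y^3 + 2*x*y - 3*y + 2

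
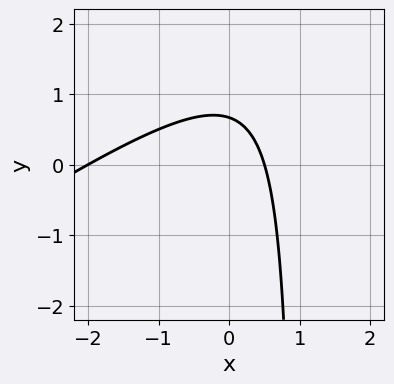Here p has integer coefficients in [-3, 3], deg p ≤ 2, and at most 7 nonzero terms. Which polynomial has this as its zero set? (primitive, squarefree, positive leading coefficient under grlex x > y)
First, deg p = 2. The shape is more complex than any degree-1 curve.
Then, observable constraints: one x-axis crossing is at x = -2.
Finally, matching integer coefficients to the picture gives p.

2*x^2 - 3*x*y + 3*x + 3*y - 2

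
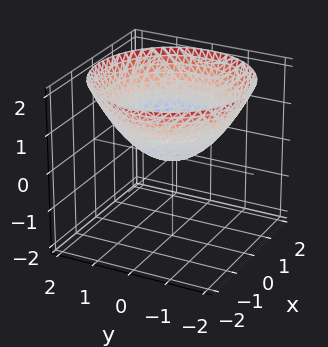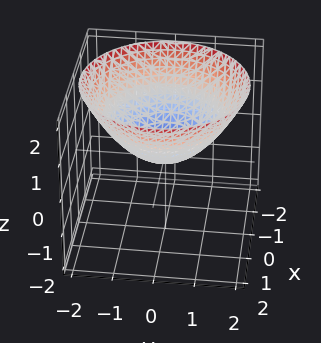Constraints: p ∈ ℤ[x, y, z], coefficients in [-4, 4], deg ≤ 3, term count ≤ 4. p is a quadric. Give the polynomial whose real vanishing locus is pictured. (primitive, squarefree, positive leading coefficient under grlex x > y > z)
First, the degree is 2 — a single bowl opening along one axis; a quadric.
Then, symmetries: rotational symmetry about the z-axis ⇒ p depends on x, y only through x² + y².
Then, against the integer gridlines: one y-axis crossing is at y = 0; a circular section at z = 1 has radius between 1 and 2.
Finally, the integer polynomial consistent with all of this is the stated p.

x^2 + y^2 - 2*z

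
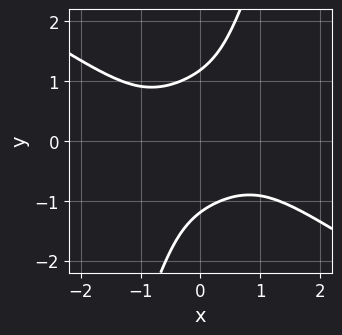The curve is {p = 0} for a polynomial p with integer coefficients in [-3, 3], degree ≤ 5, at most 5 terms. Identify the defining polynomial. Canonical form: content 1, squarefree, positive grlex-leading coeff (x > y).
1. deg p = 4. No degree-3 curve has this shape.
2. From the axis intercepts and sections: the curve avoids every integer x-axis point in the box.
3. Solving for integer coefficients yields p as stated.

x^4 + 3*x*y^3 - y^4 + 2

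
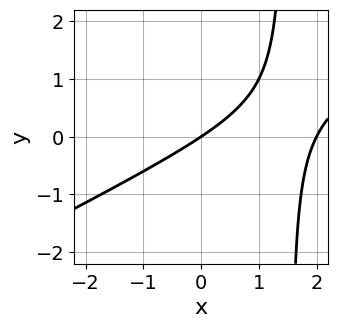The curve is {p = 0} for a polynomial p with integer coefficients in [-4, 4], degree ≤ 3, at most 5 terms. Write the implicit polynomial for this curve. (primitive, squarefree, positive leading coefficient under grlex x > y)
x^2 - 2*x*y - 2*x + 3*y

First, degree: no degree-1 curve has this shape, so deg p = 2.
Next, against the integer gridlines: among the integer gridlines, it crosses the x-axis at x ∈ {0, 2}; it crosses the y-axis at the gridline y = 0.
Finally, solving for integer coefficients yields p as stated.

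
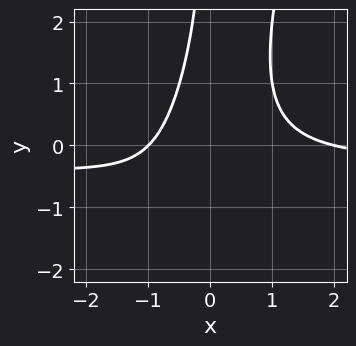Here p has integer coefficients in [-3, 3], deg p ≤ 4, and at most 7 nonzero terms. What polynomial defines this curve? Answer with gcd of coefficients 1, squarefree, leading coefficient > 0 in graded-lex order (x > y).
3*x^2*y - x*y^2 + x^2 - x - 2

Degree: no degree-2 curve has this shape, so deg p = 3.
Observable constraints: the curve avoids every integer y-axis point in the box; among the integer gridlines, it crosses the x-axis at x ∈ {-1, 2}.
The integer polynomial consistent with all of this is the stated p.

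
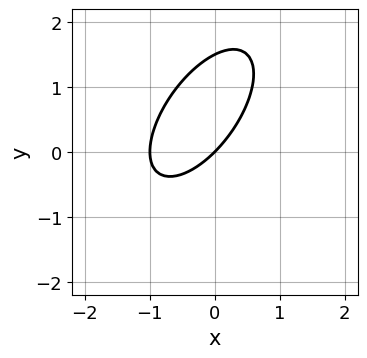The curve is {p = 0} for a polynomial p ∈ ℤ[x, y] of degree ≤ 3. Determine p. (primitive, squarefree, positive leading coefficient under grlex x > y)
3*x^2 - 3*x*y + 2*y^2 + 3*x - 3*y

(a) deg p = 2.
(b) From the axis intercepts and sections: the x-axis gridline crossings are at x ∈ {-1, 0}; it meets the y-axis at y = 0 (among the integer gridlines).
(c) Solving for integer coefficients yields p as stated.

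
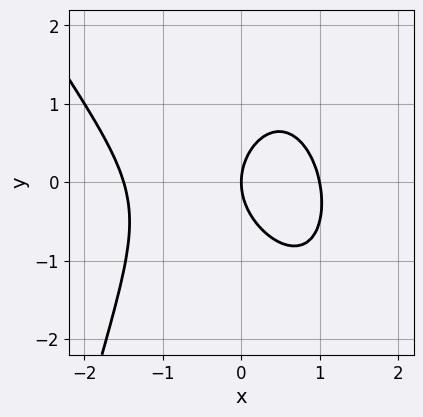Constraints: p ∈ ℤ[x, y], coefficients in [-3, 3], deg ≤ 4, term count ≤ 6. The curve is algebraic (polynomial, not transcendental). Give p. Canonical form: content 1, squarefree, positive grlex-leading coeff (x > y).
First, the degree is 3 — no degree-2 curve has this shape.
Then, from the axis intercepts and sections: among the integer gridlines, it crosses the x-axis at x ∈ {0, 1}; it crosses the y-axis at the gridline y = 0.
Finally, putting this together gives p.

2*x^3 + x^2*y + x^2 + 2*y^2 - 3*x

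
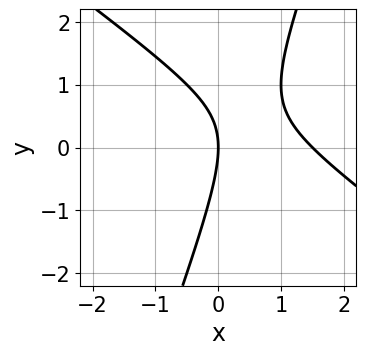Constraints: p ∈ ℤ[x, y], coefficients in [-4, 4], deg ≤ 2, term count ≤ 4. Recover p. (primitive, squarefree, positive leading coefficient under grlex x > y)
2*x^2 + 2*x*y - y^2 - 3*x

First, deg p = 2.
Next, checking where it meets the axes: one y-axis crossing is at y = 0; it crosses the x-axis at the gridline x = 0.
Finally, the integer polynomial consistent with all of this is the stated p.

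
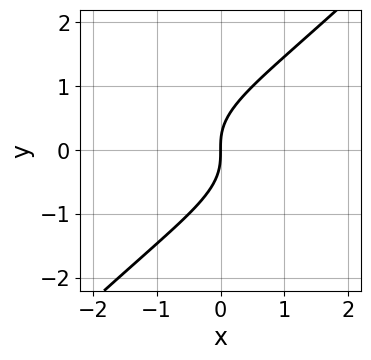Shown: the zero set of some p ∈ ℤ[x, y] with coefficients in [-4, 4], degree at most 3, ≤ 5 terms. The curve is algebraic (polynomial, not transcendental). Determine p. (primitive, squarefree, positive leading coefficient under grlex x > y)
1. deg p = 3.
2. Checking where it meets the axes: it crosses the y-axis at the gridline y = 0; it crosses the x-axis at the gridline x = 0.
3. Assembling these constraints gives the stated polynomial.

x*y^2 - y^3 + x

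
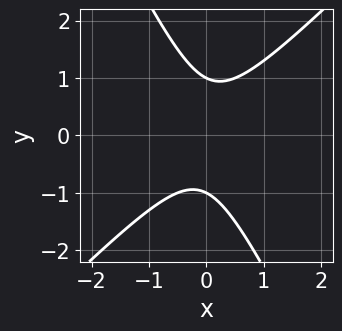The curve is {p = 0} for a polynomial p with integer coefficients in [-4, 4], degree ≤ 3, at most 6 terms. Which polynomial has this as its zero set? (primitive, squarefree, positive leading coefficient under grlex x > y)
2*x^2 - x*y - y^2 + 1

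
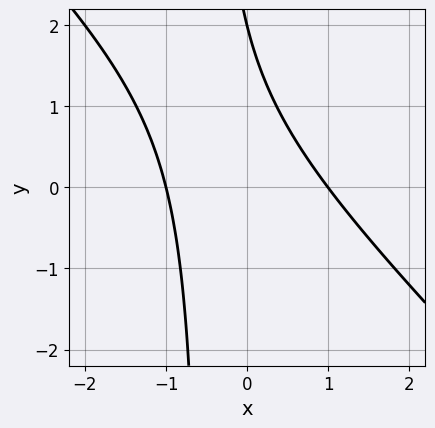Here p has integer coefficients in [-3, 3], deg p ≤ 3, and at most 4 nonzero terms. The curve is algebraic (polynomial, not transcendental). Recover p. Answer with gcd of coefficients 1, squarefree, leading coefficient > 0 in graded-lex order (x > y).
(a) Degree: a generic line meets the curve in up to 2 points, so deg p = 2.
(b) Against the integer gridlines: one y-axis crossing is at y = 2; among the integer gridlines, it crosses the x-axis at x ∈ {-1, 1}.
(c) These observations pin down the coefficients.

2*x^2 + 2*x*y + y - 2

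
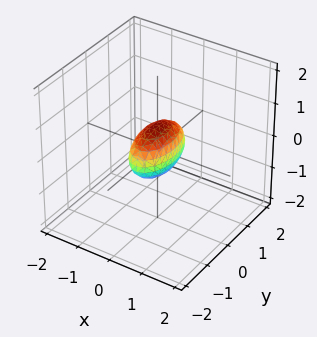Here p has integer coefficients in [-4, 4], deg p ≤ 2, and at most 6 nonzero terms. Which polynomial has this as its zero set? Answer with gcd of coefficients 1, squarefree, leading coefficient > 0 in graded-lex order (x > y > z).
deg p = 2. A closed, bounded, convex surface; a quadric.
Symmetries: the y ↦ −y reflection is a symmetry, so y appears only in even powers; mirror symmetry x ↦ −x ⇒ only even powers of x; the z ↦ −z reflection is a symmetry, so z appears only in even powers.
Observable constraints: the y-axis gridline crossings are at y ∈ {-1, 1}.
Putting this together gives p.

3*x^2 + y^2 + 2*z^2 - 1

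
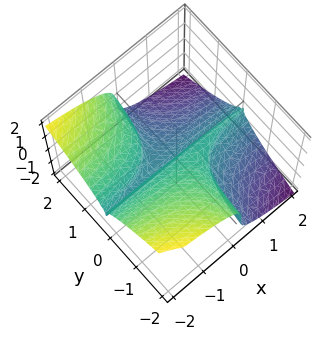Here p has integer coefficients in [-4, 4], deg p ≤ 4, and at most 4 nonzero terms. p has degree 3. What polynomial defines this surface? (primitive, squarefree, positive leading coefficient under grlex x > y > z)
The degree is 3 — no degree-2 surface has this shape.
Checking where it meets the axes: the visible x-axis segment lies entirely on the surface; one z-axis crossing is at z = 0.
These observations pin down the coefficients.

3*x*y^2 + 3*z^3 + y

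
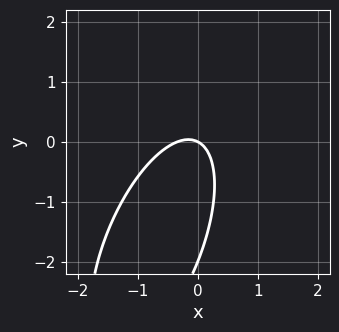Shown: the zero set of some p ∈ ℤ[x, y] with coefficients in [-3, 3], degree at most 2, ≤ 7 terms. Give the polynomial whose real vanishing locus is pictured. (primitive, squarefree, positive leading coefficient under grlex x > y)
deg p = 2.
Against the integer gridlines: it crosses the x-axis at the gridline x = 0; among the integer gridlines, it crosses the y-axis at y ∈ {-2, 0}.
Solving for integer coefficients yields p as stated.

3*x^2 - 2*x*y + y^2 + x + 2*y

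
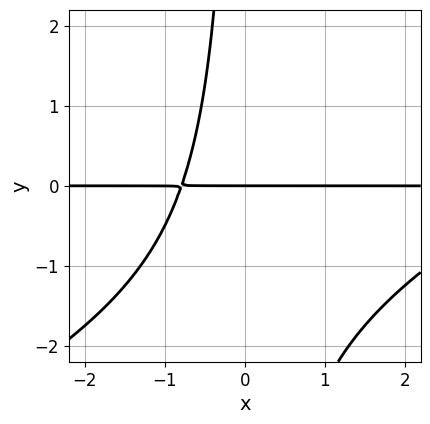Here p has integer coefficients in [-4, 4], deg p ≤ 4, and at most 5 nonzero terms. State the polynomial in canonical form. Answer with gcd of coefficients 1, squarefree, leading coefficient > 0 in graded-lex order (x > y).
x^2*y - 2*x*y^2 - 3*x*y - 3*y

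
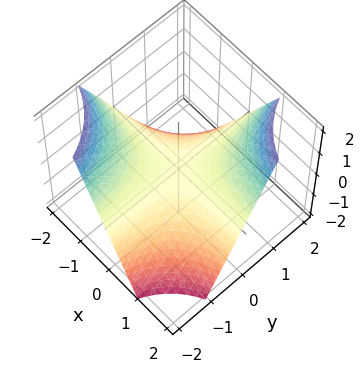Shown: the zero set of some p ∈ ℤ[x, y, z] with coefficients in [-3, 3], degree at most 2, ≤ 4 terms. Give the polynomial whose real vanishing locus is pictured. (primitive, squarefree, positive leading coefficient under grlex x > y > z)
x*y - z

1. Degree: a saddle surface; a quadric, so deg p = 2.
2. Reading off the gridlines: the visible x-axis segment lies entirely on the surface; it crosses the z-axis at the gridline z = 0; every point of the y-axis in the box is on the surface.
3. Assembling these constraints gives the stated polynomial.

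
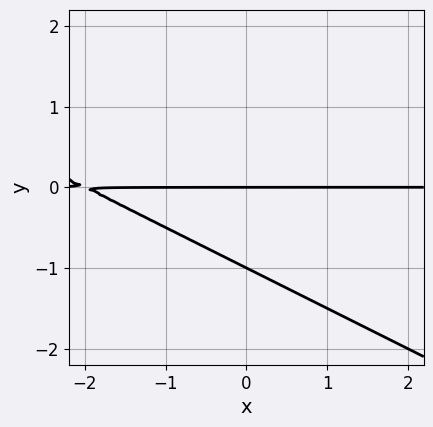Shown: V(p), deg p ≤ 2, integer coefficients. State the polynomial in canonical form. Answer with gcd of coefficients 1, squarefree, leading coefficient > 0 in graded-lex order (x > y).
x*y + 2*y^2 + 2*y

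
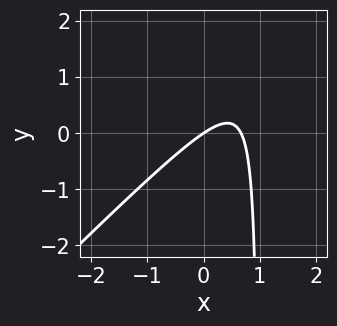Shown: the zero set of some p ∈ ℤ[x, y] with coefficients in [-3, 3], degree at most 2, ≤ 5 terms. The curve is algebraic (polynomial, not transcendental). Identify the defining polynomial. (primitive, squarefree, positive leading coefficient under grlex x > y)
The degree is 2 — the shape is more complex than any degree-1 curve.
Reading off the gridlines: one y-axis crossing is at y = 0; it crosses the x-axis at the gridline x = 0.
These observations pin down the coefficients.

3*x^2 - 3*x*y - 2*x + 3*y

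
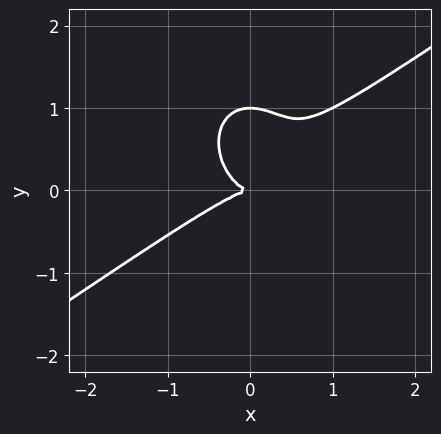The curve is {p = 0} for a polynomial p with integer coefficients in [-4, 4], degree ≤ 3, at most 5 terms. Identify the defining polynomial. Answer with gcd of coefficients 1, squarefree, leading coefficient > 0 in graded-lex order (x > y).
deg p = 3. No degree-2 curve has this shape.
Reading off the gridlines: it meets the x-axis at x = 0 (among the integer gridlines); among the integer gridlines, it crosses the y-axis at y ∈ {0, 1}.
Together with the visible shape, these determine p as stated.

x^3 - x^2*y - y^3 + y^2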